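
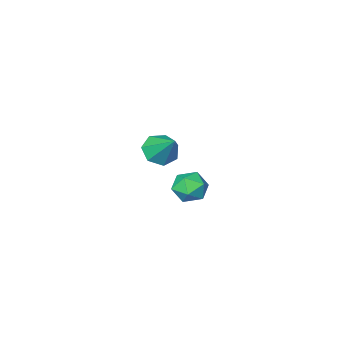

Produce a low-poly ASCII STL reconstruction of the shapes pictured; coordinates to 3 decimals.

solid 
facet normal -0.031 -0.723 -0.691
outer loop
vertex -0.532 -4.418 -0.175
vertex -1.503 -4.071 -0.495
vertex -0.529 -3.77 -0.853
endloop
endfacet
facet normal 0.924 0.275 0.267
outer loop
vertex -0.532 -4.418 -0.175
vertex -0.529 -3.77 -0.853
vertex -1.437 -2.509 0.995
endloop
endfacet
facet normal -0.030 -0.723 -0.690
outer loop
vertex -0.529 -3.77 -0.853
vertex -1.503 -4.071 -0.495
vertex -1.26 -3.349 -1.262
endloop
endfacet
facet normal 0.583 0.776 -0.243
outer loop
vertex -0.529 -3.77 -0.853
vertex -1.26 -3.349 -1.262
vertex -1.437 -2.509 0.995
endloop
endfacet
facet normal -0.030 -0.723 -0.690
outer loop
vertex -1.26 -3.349 -1.262
vertex -1.503 -4.071 -0.495
vertex -2.174 -3.472 -1.093
endloop
endfacet
facet normal -0.189 0.915 -0.355
outer loop
vertex -1.26 -3.349 -1.262
vertex -2.174 -3.472 -1.093
vertex -1.437 -2.509 0.995
endloop
endfacet
facet normal -0.030 -0.723 -0.690
outer loop
vertex -2.174 -3.472 -1.093
vertex -1.503 -4.071 -0.495
vertex -2.583 -4.045 -0.475
endloop
endfacet
facet normal -0.807 0.590 0.013
outer loop
vertex -2.174 -3.472 -1.093
vertex -2.583 -4.045 -0.475
vertex -1.437 -2.509 0.995
endloop
endfacet
facet normal -0.030 -0.723 -0.690
outer loop
vertex -2.583 -4.045 -0.475
vertex -1.503 -4.071 -0.495
vertex -2.178 -4.638 0.128
endloop
endfacet
facet normal -0.809 0.043 0.586
outer loop
vertex -2.583 -4.045 -0.475
vertex -2.178 -4.638 0.128
vertex -1.437 -2.509 0.995
endloop
endfacet
facet normal -0.031 -0.722 -0.691
outer loop
vertex -2.178 -4.638 0.128
vertex -1.503 -4.071 -0.495
vertex -1.266 -4.804 0.261
endloop
endfacet
facet normal -0.192 -0.312 0.930
outer loop
vertex -2.178 -4.638 0.128
vertex -1.266 -4.804 0.261
vertex -1.437 -2.509 0.995
endloop
endfacet
facet normal -0.030 -0.722 -0.691
outer loop
vertex -1.266 -4.804 0.261
vertex -1.503 -4.071 -0.495
vertex -0.532 -4.418 -0.175
endloop
endfacet
facet normal 0.578 -0.209 0.789
outer loop
vertex -1.266 -4.804 0.261
vertex -0.532 -4.418 -0.175
vertex -1.437 -2.509 0.995
endloop
endfacet
facet normal -0.775 0.334 0.537
outer loop
vertex 0.134 3.097 1.221
vertex 0.544 2.694 2.064
vertex 0.77 3.651 1.795
endloop
endfacet
facet normal -0.647 0.763 -0.020
outer loop
vertex 0.134 3.097 1.221
vertex 0.77 3.651 1.795
vertex 0.84 3.684 0.778
endloop
endfacet
facet normal -0.695 0.372 -0.615
outer loop
vertex 0.134 3.097 1.221
vertex 0.84 3.684 0.778
vertex 0.657 2.748 0.419
endloop
endfacet
facet normal -0.854 -0.299 -0.427
outer loop
vertex 0.134 3.097 1.221
vertex 0.657 2.748 0.419
vertex 0.474 2.135 1.214
endloop
endfacet
facet normal -0.903 -0.321 0.286
outer loop
vertex 0.134 3.097 1.221
vertex 0.474 2.135 1.214
vertex 0.544 2.694 2.064
endloop
endfacet
facet normal 0.023 0.999 0.034
outer loop
vertex 0.84 3.684 0.778
vertex 0.77 3.651 1.795
vertex 1.686 3.645 1.346
endloop
endfacet
facet normal -0.183 0.306 0.934
outer loop
vertex 0.77 3.651 1.795
vertex 0.544 2.694 2.064
vertex 1.503 3.032 2.141
endloop
endfacet
facet normal -0.389 -0.754 0.528
outer loop
vertex 0.544 2.694 2.064
vertex 0.474 2.135 1.214
vertex 1.32 2.096 1.782
endloop
endfacet
facet normal -0.311 -0.717 -0.624
outer loop
vertex 0.474 2.135 1.214
vertex 0.657 2.748 0.419
vertex 1.39 2.129 0.765
endloop
endfacet
facet normal -0.055 0.367 -0.929
outer loop
vertex 0.657 2.748 0.419
vertex 0.84 3.684 0.778
vertex 1.616 3.086 0.496
endloop
endfacet
facet normal 0.854 0.299 0.427
outer loop
vertex 2.026 2.683 1.339
vertex 1.686 3.645 1.346
vertex 1.503 3.032 2.141
endloop
endfacet
facet normal 0.695 -0.372 0.615
outer loop
vertex 2.026 2.683 1.339
vertex 1.503 3.032 2.141
vertex 1.32 2.096 1.782
endloop
endfacet
facet normal 0.647 -0.763 0.020
outer loop
vertex 2.026 2.683 1.339
vertex 1.32 2.096 1.782
vertex 1.39 2.129 0.765
endloop
endfacet
facet normal 0.775 -0.334 -0.537
outer loop
vertex 2.026 2.683 1.339
vertex 1.39 2.129 0.765
vertex 1.616 3.086 0.496
endloop
endfacet
facet normal 0.903 0.321 -0.286
outer loop
vertex 2.026 2.683 1.339
vertex 1.616 3.086 0.496
vertex 1.686 3.645 1.346
endloop
endfacet
facet normal 0.311 0.717 0.624
outer loop
vertex 1.503 3.032 2.141
vertex 1.686 3.645 1.346
vertex 0.77 3.651 1.795
endloop
endfacet
facet normal 0.055 -0.367 0.929
outer loop
vertex 1.32 2.096 1.782
vertex 1.503 3.032 2.141
vertex 0.544 2.694 2.064
endloop
endfacet
facet normal -0.023 -0.999 -0.034
outer loop
vertex 1.39 2.129 0.765
vertex 1.32 2.096 1.782
vertex 0.474 2.135 1.214
endloop
endfacet
facet normal 0.183 -0.306 -0.934
outer loop
vertex 1.616 3.086 0.496
vertex 1.39 2.129 0.765
vertex 0.657 2.748 0.419
endloop
endfacet
facet normal 0.389 0.754 -0.528
outer loop
vertex 1.686 3.645 1.346
vertex 1.616 3.086 0.496
vertex 0.84 3.684 0.778
endloop
endfacet

endsolid


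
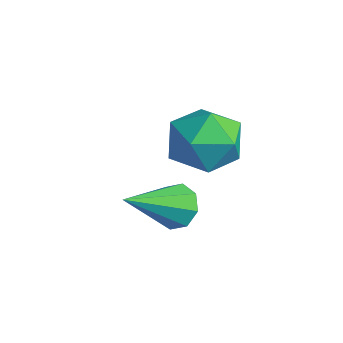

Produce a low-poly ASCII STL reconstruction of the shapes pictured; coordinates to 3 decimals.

solid 
facet normal 0.029 0.957 -0.288
outer loop
vertex -1.03 3.648 -2.061
vertex -2.211 3.717 -1.95
vertex -1.511 3.974 -1.025
endloop
endfacet
facet normal 0.631 0.774 0.050
outer loop
vertex -1.03 3.648 -2.061
vertex -1.511 3.974 -1.025
vertex -0.59 3.224 -1.042
endloop
endfacet
facet normal 0.925 0.228 -0.304
outer loop
vertex -1.03 3.648 -2.061
vertex -0.59 3.224 -1.042
vertex -0.72 2.504 -1.977
endloop
endfacet
facet normal 0.505 0.074 -0.860
outer loop
vertex -1.03 3.648 -2.061
vertex -0.72 2.504 -1.977
vertex -1.721 2.808 -2.539
endloop
endfacet
facet normal -0.049 0.524 -0.850
outer loop
vertex -1.03 3.648 -2.061
vertex -1.721 2.808 -2.539
vertex -2.211 3.717 -1.95
endloop
endfacet
facet normal 0.457 0.546 0.702
outer loop
vertex -0.59 3.224 -1.042
vertex -1.511 3.974 -1.025
vertex -1.499 3.032 -0.301
endloop
endfacet
facet normal -0.517 0.841 0.157
outer loop
vertex -1.511 3.974 -1.025
vertex -2.211 3.717 -1.95
vertex -2.5 3.336 -0.863
endloop
endfacet
facet normal -0.643 0.141 -0.753
outer loop
vertex -2.211 3.717 -1.95
vertex -1.721 2.808 -2.539
vertex -2.63 2.616 -1.798
endloop
endfacet
facet normal 0.253 -0.588 -0.769
outer loop
vertex -1.721 2.808 -2.539
vertex -0.72 2.504 -1.977
vertex -1.709 1.866 -1.815
endloop
endfacet
facet normal 0.933 -0.337 0.130
outer loop
vertex -0.72 2.504 -1.977
vertex -0.59 3.224 -1.042
vertex -1.009 2.123 -0.89
endloop
endfacet
facet normal -0.505 -0.074 0.860
outer loop
vertex -2.19 2.192 -0.779
vertex -1.499 3.032 -0.301
vertex -2.5 3.336 -0.863
endloop
endfacet
facet normal -0.925 -0.228 0.304
outer loop
vertex -2.19 2.192 -0.779
vertex -2.5 3.336 -0.863
vertex -2.63 2.616 -1.798
endloop
endfacet
facet normal -0.631 -0.774 -0.050
outer loop
vertex -2.19 2.192 -0.779
vertex -2.63 2.616 -1.798
vertex -1.709 1.866 -1.815
endloop
endfacet
facet normal -0.029 -0.957 0.288
outer loop
vertex -2.19 2.192 -0.779
vertex -1.709 1.866 -1.815
vertex -1.009 2.123 -0.89
endloop
endfacet
facet normal 0.049 -0.524 0.850
outer loop
vertex -2.19 2.192 -0.779
vertex -1.009 2.123 -0.89
vertex -1.499 3.032 -0.301
endloop
endfacet
facet normal -0.253 0.588 0.769
outer loop
vertex -2.5 3.336 -0.863
vertex -1.499 3.032 -0.301
vertex -1.511 3.974 -1.025
endloop
endfacet
facet normal -0.933 0.337 -0.130
outer loop
vertex -2.63 2.616 -1.798
vertex -2.5 3.336 -0.863
vertex -2.211 3.717 -1.95
endloop
endfacet
facet normal -0.457 -0.546 -0.702
outer loop
vertex -1.709 1.866 -1.815
vertex -2.63 2.616 -1.798
vertex -1.721 2.808 -2.539
endloop
endfacet
facet normal 0.517 -0.841 -0.157
outer loop
vertex -1.009 2.123 -0.89
vertex -1.709 1.866 -1.815
vertex -0.72 2.504 -1.977
endloop
endfacet
facet normal 0.643 -0.141 0.753
outer loop
vertex -1.499 3.032 -0.301
vertex -1.009 2.123 -0.89
vertex -0.59 3.224 -1.042
endloop
endfacet
facet normal -0.153 0.814 -0.561
outer loop
vertex 0.313 1.252 -2.932
vertex -0.363 1.325 -2.642
vertex 0.311 1.573 -2.466
endloop
endfacet
facet normal 0.988 -0.125 0.091
outer loop
vertex 0.313 1.252 -2.932
vertex 0.311 1.573 -2.466
vertex -0.037 -0.425 -1.438
endloop
endfacet
facet normal -0.153 0.814 -0.561
outer loop
vertex 0.311 1.573 -2.466
vertex -0.363 1.325 -2.642
vertex -0.086 1.749 -2.102
endloop
endfacet
facet normal 0.710 0.220 0.668
outer loop
vertex 0.311 1.573 -2.466
vertex -0.086 1.749 -2.102
vertex -0.037 -0.425 -1.438
endloop
endfacet
facet normal -0.152 0.814 -0.561
outer loop
vertex -0.086 1.749 -2.102
vertex -0.363 1.325 -2.642
vertex -0.646 1.677 -2.055
endloop
endfacet
facet normal 0.043 0.293 0.955
outer loop
vertex -0.086 1.749 -2.102
vertex -0.646 1.677 -2.055
vertex -0.037 -0.425 -1.438
endloop
endfacet
facet normal -0.151 0.814 -0.561
outer loop
vertex -0.646 1.677 -2.055
vertex -0.363 1.325 -2.642
vertex -1.04 1.399 -2.352
endloop
endfacet
facet normal -0.623 0.049 0.781
outer loop
vertex -0.646 1.677 -2.055
vertex -1.04 1.399 -2.352
vertex -0.037 -0.425 -1.438
endloop
endfacet
facet normal -0.151 0.814 -0.560
outer loop
vertex -1.04 1.399 -2.352
vertex -0.363 1.325 -2.642
vertex -1.038 1.078 -2.819
endloop
endfacet
facet normal -0.896 -0.368 0.249
outer loop
vertex -1.04 1.399 -2.352
vertex -1.038 1.078 -2.819
vertex -0.037 -0.425 -1.438
endloop
endfacet
facet normal -0.151 0.814 -0.560
outer loop
vertex -1.038 1.078 -2.819
vertex -0.363 1.325 -2.642
vertex -0.641 0.902 -3.182
endloop
endfacet
facet normal -0.618 -0.714 -0.329
outer loop
vertex -1.038 1.078 -2.819
vertex -0.641 0.902 -3.182
vertex -0.037 -0.425 -1.438
endloop
endfacet
facet normal -0.152 0.815 -0.560
outer loop
vertex -0.641 0.902 -3.182
vertex -0.363 1.325 -2.642
vertex -0.081 0.974 -3.229
endloop
endfacet
facet normal 0.049 -0.787 -0.616
outer loop
vertex -0.641 0.902 -3.182
vertex -0.081 0.974 -3.229
vertex -0.037 -0.425 -1.438
endloop
endfacet
facet normal -0.152 0.814 -0.560
outer loop
vertex -0.081 0.974 -3.229
vertex -0.363 1.325 -2.642
vertex 0.313 1.252 -2.932
endloop
endfacet
facet normal 0.715 -0.542 -0.441
outer loop
vertex -0.081 0.974 -3.229
vertex 0.313 1.252 -2.932
vertex -0.037 -0.425 -1.438
endloop
endfacet

endsolid


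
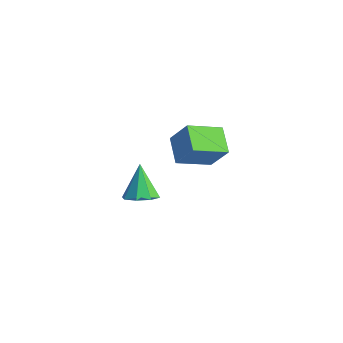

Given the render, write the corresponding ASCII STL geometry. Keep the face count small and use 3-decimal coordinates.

solid 
facet normal 0.444 -0.346 -0.826
outer loop
vertex -2.361 -2.247 -3.372
vertex -2.85 -1.514 -3.942
vertex -1.936 -1.568 -3.428
endloop
endfacet
facet normal 0.477 -0.229 0.849
outer loop
vertex -2.361 -2.247 -3.372
vertex -1.936 -1.568 -3.428
vertex -3.81 -0.766 -2.158
endloop
endfacet
facet normal 0.444 -0.346 -0.826
outer loop
vertex -1.936 -1.568 -3.428
vertex -2.85 -1.514 -3.942
vertex -2.046 -0.856 -3.785
endloop
endfacet
facet normal 0.625 0.425 0.655
outer loop
vertex -1.936 -1.568 -3.428
vertex -2.046 -0.856 -3.785
vertex -3.81 -0.766 -2.158
endloop
endfacet
facet normal 0.445 -0.346 -0.826
outer loop
vertex -2.046 -0.856 -3.785
vertex -2.85 -1.514 -3.942
vertex -2.628 -0.53 -4.235
endloop
endfacet
facet normal 0.300 0.914 0.274
outer loop
vertex -2.046 -0.856 -3.785
vertex -2.628 -0.53 -4.235
vertex -3.81 -0.766 -2.158
endloop
endfacet
facet normal 0.445 -0.346 -0.826
outer loop
vertex -2.628 -0.53 -4.235
vertex -2.85 -1.514 -3.942
vertex -3.339 -0.78 -4.513
endloop
endfacet
facet normal -0.307 0.949 -0.067
outer loop
vertex -2.628 -0.53 -4.235
vertex -3.339 -0.78 -4.513
vertex -3.81 -0.766 -2.158
endloop
endfacet
facet normal 0.445 -0.346 -0.826
outer loop
vertex -3.339 -0.78 -4.513
vertex -2.85 -1.514 -3.942
vertex -3.764 -1.46 -4.457
endloop
endfacet
facet normal -0.842 0.512 -0.171
outer loop
vertex -3.339 -0.78 -4.513
vertex -3.764 -1.46 -4.457
vertex -3.81 -0.766 -2.158
endloop
endfacet
facet normal 0.445 -0.347 -0.826
outer loop
vertex -3.764 -1.46 -4.457
vertex -2.85 -1.514 -3.942
vertex -3.654 -2.171 -4.099
endloop
endfacet
facet normal -0.990 -0.142 0.023
outer loop
vertex -3.764 -1.46 -4.457
vertex -3.654 -2.171 -4.099
vertex -3.81 -0.766 -2.158
endloop
endfacet
facet normal 0.444 -0.346 -0.827
outer loop
vertex -3.654 -2.171 -4.099
vertex -2.85 -1.514 -3.942
vertex -3.072 -2.497 -3.65
endloop
endfacet
facet normal -0.664 -0.630 0.403
outer loop
vertex -3.654 -2.171 -4.099
vertex -3.072 -2.497 -3.65
vertex -3.81 -0.766 -2.158
endloop
endfacet
facet normal 0.445 -0.346 -0.826
outer loop
vertex -3.072 -2.497 -3.65
vertex -2.85 -1.514 -3.942
vertex -2.361 -2.247 -3.372
endloop
endfacet
facet normal -0.057 -0.666 0.744
outer loop
vertex -3.072 -2.497 -3.65
vertex -2.361 -2.247 -3.372
vertex -3.81 -0.766 -2.158
endloop
endfacet
facet normal -0.518 -0.193 -0.833
outer loop
vertex -0.589 -1.396 2.767
vertex 0.067 0.45 1.931
vertex 0.736 -2.16 2.12
endloop
endfacet
facet normal -0.308 -0.867 0.392
outer loop
vertex 1.673 -1.81 3.629
vertex -0.589 -1.396 2.767
vertex 0.736 -2.16 2.12
endloop
endfacet
facet normal -0.518 -0.193 -0.833
outer loop
vertex 0.736 -2.16 2.12
vertex 0.067 0.45 1.931
vertex 1.391 -0.313 1.285
endloop
endfacet
facet normal 0.798 -0.459 -0.389
outer loop
vertex 1.391 -0.313 1.285
vertex 1.673 -1.81 3.629
vertex 0.736 -2.16 2.12
endloop
endfacet
facet normal -0.798 0.460 0.389
outer loop
vertex -0.589 -1.396 2.767
vertex 1.004 0.8 3.44
vertex 0.067 0.45 1.931
endloop
endfacet
facet normal -0.308 -0.867 0.392
outer loop
vertex 0.349 -1.047 4.275
vertex -0.589 -1.396 2.767
vertex 1.673 -1.81 3.629
endloop
endfacet
facet normal -0.798 0.459 0.390
outer loop
vertex 0.349 -1.047 4.275
vertex 1.004 0.8 3.44
vertex -0.589 -1.396 2.767
endloop
endfacet
facet normal 0.308 0.867 -0.392
outer loop
vertex 0.067 0.45 1.931
vertex 1.004 0.8 3.44
vertex 1.391 -0.313 1.285
endloop
endfacet
facet normal 0.798 -0.460 -0.390
outer loop
vertex 2.329 0.036 2.793
vertex 1.673 -1.81 3.629
vertex 1.391 -0.313 1.285
endloop
endfacet
facet normal 0.308 0.867 -0.392
outer loop
vertex 1.391 -0.313 1.285
vertex 1.004 0.8 3.44
vertex 2.329 0.036 2.793
endloop
endfacet
facet normal 0.518 0.193 0.833
outer loop
vertex 2.329 0.036 2.793
vertex 0.349 -1.047 4.275
vertex 1.673 -1.81 3.629
endloop
endfacet
facet normal 0.518 0.193 0.833
outer loop
vertex 1.004 0.8 3.44
vertex 0.349 -1.047 4.275
vertex 2.329 0.036 2.793
endloop
endfacet

endsolid


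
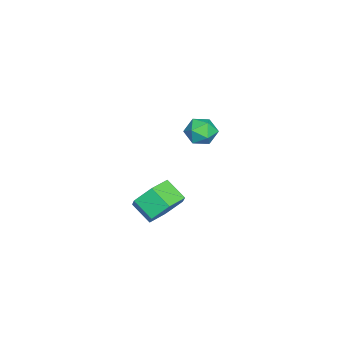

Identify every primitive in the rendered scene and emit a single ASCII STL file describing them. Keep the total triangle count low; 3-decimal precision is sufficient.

solid 
facet normal -0.722 0.691 0.024
outer loop
vertex -2.891 0.801 3.608
vertex -2.911 0.755 4.332
vertex -2.467 1.23 4.011
endloop
endfacet
facet normal -0.293 0.792 -0.535
outer loop
vertex -2.891 0.801 3.608
vertex -2.467 1.23 4.011
vertex -2.204 0.921 3.41
endloop
endfacet
facet normal -0.303 0.199 -0.932
outer loop
vertex -2.891 0.801 3.608
vertex -2.204 0.921 3.41
vertex -2.485 0.254 3.359
endloop
endfacet
facet normal -0.740 -0.269 -0.616
outer loop
vertex -2.891 0.801 3.608
vertex -2.485 0.254 3.359
vertex -2.922 0.151 3.929
endloop
endfacet
facet normal -0.999 0.035 -0.025
outer loop
vertex -2.891 0.801 3.608
vertex -2.922 0.151 3.929
vertex -2.911 0.755 4.332
endloop
endfacet
facet normal 0.370 0.882 -0.291
outer loop
vertex -2.204 0.921 3.41
vertex -2.467 1.23 4.011
vertex -1.798 0.949 4.011
endloop
endfacet
facet normal -0.324 0.718 0.616
outer loop
vertex -2.467 1.23 4.011
vertex -2.911 0.755 4.332
vertex -2.235 0.846 4.581
endloop
endfacet
facet normal -0.771 -0.344 0.537
outer loop
vertex -2.911 0.755 4.332
vertex -2.922 0.151 3.929
vertex -2.516 0.179 4.53
endloop
endfacet
facet normal -0.351 -0.836 -0.421
outer loop
vertex -2.922 0.151 3.929
vertex -2.485 0.254 3.359
vertex -2.253 -0.13 3.929
endloop
endfacet
facet normal 0.354 -0.078 -0.932
outer loop
vertex -2.485 0.254 3.359
vertex -2.204 0.921 3.41
vertex -1.809 0.345 3.608
endloop
endfacet
facet normal 0.740 0.269 0.616
outer loop
vertex -1.829 0.299 4.332
vertex -1.798 0.949 4.011
vertex -2.235 0.846 4.581
endloop
endfacet
facet normal 0.303 -0.199 0.932
outer loop
vertex -1.829 0.299 4.332
vertex -2.235 0.846 4.581
vertex -2.516 0.179 4.53
endloop
endfacet
facet normal 0.293 -0.792 0.535
outer loop
vertex -1.829 0.299 4.332
vertex -2.516 0.179 4.53
vertex -2.253 -0.13 3.929
endloop
endfacet
facet normal 0.722 -0.691 -0.024
outer loop
vertex -1.829 0.299 4.332
vertex -2.253 -0.13 3.929
vertex -1.809 0.345 3.608
endloop
endfacet
facet normal 0.999 -0.035 0.025
outer loop
vertex -1.829 0.299 4.332
vertex -1.809 0.345 3.608
vertex -1.798 0.949 4.011
endloop
endfacet
facet normal 0.351 0.836 0.421
outer loop
vertex -2.235 0.846 4.581
vertex -1.798 0.949 4.011
vertex -2.467 1.23 4.011
endloop
endfacet
facet normal -0.354 0.078 0.932
outer loop
vertex -2.516 0.179 4.53
vertex -2.235 0.846 4.581
vertex -2.911 0.755 4.332
endloop
endfacet
facet normal -0.370 -0.882 0.291
outer loop
vertex -2.253 -0.13 3.929
vertex -2.516 0.179 4.53
vertex -2.922 0.151 3.929
endloop
endfacet
facet normal 0.324 -0.718 -0.616
outer loop
vertex -1.809 0.345 3.608
vertex -2.253 -0.13 3.929
vertex -2.485 0.254 3.359
endloop
endfacet
facet normal 0.771 0.344 -0.537
outer loop
vertex -1.798 0.949 4.011
vertex -1.809 0.345 3.608
vertex -2.204 0.921 3.41
endloop
endfacet
facet normal 0.373 0.734 -0.567
outer loop
vertex -2.266 -0.693 -0.624
vertex -2.888 -0.941 -1.354
vertex -3.163 -0.276 -0.674
endloop
endfacet
facet normal 0.202 0.533 0.822
outer loop
vertex -2.266 -0.693 -0.624
vertex -3.163 -0.276 -0.674
vertex -2.69 -1.53 0.023
endloop
endfacet
facet normal 0.201 0.533 0.822
outer loop
vertex -2.69 -1.53 0.023
vertex -3.163 -0.276 -0.674
vertex -3.587 -1.114 -0.027
endloop
endfacet
facet normal -0.372 -0.734 0.568
outer loop
vertex -2.69 -1.53 0.023
vertex -3.587 -1.114 -0.027
vertex -3.312 -1.779 -0.706
endloop
endfacet
facet normal 0.372 0.734 -0.568
outer loop
vertex -3.163 -0.276 -0.674
vertex -2.888 -0.941 -1.354
vertex -3.785 -0.525 -1.403
endloop
endfacet
facet normal -0.684 0.630 0.368
outer loop
vertex -3.163 -0.276 -0.674
vertex -3.785 -0.525 -1.403
vertex -3.587 -1.114 -0.027
endloop
endfacet
facet normal -0.683 0.631 0.368
outer loop
vertex -3.587 -1.114 -0.027
vertex -3.785 -0.525 -1.403
vertex -4.209 -1.362 -0.756
endloop
endfacet
facet normal -0.373 -0.734 0.568
outer loop
vertex -3.587 -1.114 -0.027
vertex -4.209 -1.362 -0.756
vertex -3.312 -1.779 -0.706
endloop
endfacet
facet normal 0.372 0.734 -0.568
outer loop
vertex -3.785 -0.525 -1.403
vertex -2.888 -0.941 -1.354
vertex -3.51 -1.19 -2.083
endloop
endfacet
facet normal -0.886 0.098 -0.454
outer loop
vertex -3.785 -0.525 -1.403
vertex -3.51 -1.19 -2.083
vertex -4.209 -1.362 -0.756
endloop
endfacet
facet normal -0.886 0.098 -0.454
outer loop
vertex -4.209 -1.362 -0.756
vertex -3.51 -1.19 -2.083
vertex -3.934 -2.027 -1.436
endloop
endfacet
facet normal -0.373 -0.734 0.567
outer loop
vertex -4.209 -1.362 -0.756
vertex -3.934 -2.027 -1.436
vertex -3.312 -1.779 -0.706
endloop
endfacet
facet normal 0.372 0.734 -0.568
outer loop
vertex -3.51 -1.19 -2.083
vertex -2.888 -0.941 -1.354
vertex -2.613 -1.606 -2.033
endloop
endfacet
facet normal -0.201 -0.533 -0.822
outer loop
vertex -3.51 -1.19 -2.083
vertex -2.613 -1.606 -2.033
vertex -3.934 -2.027 -1.436
endloop
endfacet
facet normal -0.202 -0.533 -0.822
outer loop
vertex -3.934 -2.027 -1.436
vertex -2.613 -1.606 -2.033
vertex -3.037 -2.444 -1.386
endloop
endfacet
facet normal -0.373 -0.734 0.567
outer loop
vertex -3.934 -2.027 -1.436
vertex -3.037 -2.444 -1.386
vertex -3.312 -1.779 -0.706
endloop
endfacet
facet normal 0.373 0.734 -0.568
outer loop
vertex -2.613 -1.606 -2.033
vertex -2.888 -0.941 -1.354
vertex -1.991 -1.358 -1.304
endloop
endfacet
facet normal 0.683 -0.630 -0.369
outer loop
vertex -2.613 -1.606 -2.033
vertex -1.991 -1.358 -1.304
vertex -3.037 -2.444 -1.386
endloop
endfacet
facet normal 0.683 -0.631 -0.368
outer loop
vertex -3.037 -2.444 -1.386
vertex -1.991 -1.358 -1.304
vertex -2.415 -2.195 -0.657
endloop
endfacet
facet normal -0.372 -0.734 0.568
outer loop
vertex -3.037 -2.444 -1.386
vertex -2.415 -2.195 -0.657
vertex -3.312 -1.779 -0.706
endloop
endfacet
facet normal 0.373 0.734 -0.567
outer loop
vertex -1.991 -1.358 -1.304
vertex -2.888 -0.941 -1.354
vertex -2.266 -0.693 -0.624
endloop
endfacet
facet normal 0.886 -0.098 0.454
outer loop
vertex -1.991 -1.358 -1.304
vertex -2.266 -0.693 -0.624
vertex -2.415 -2.195 -0.657
endloop
endfacet
facet normal 0.886 -0.098 0.454
outer loop
vertex -2.415 -2.195 -0.657
vertex -2.266 -0.693 -0.624
vertex -2.69 -1.53 0.023
endloop
endfacet
facet normal -0.372 -0.734 0.568
outer loop
vertex -2.415 -2.195 -0.657
vertex -2.69 -1.53 0.023
vertex -3.312 -1.779 -0.706
endloop
endfacet

endsolid


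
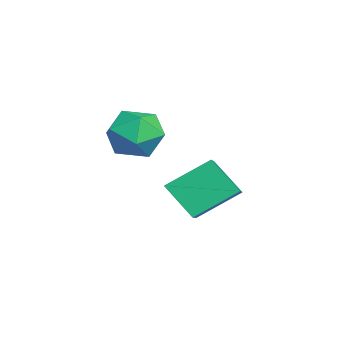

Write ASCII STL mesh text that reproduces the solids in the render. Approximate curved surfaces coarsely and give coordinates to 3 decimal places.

solid 
facet normal -0.892 0.114 -0.437
outer loop
vertex -1.427 0.361 -4.147
vertex -1.754 2.011 -3.047
vertex -0.703 1.323 -5.375
endloop
endfacet
facet normal 0.163 -0.821 -0.547
outer loop
vertex 0.814 1.129 -4.633
vertex -1.427 0.361 -4.147
vertex -0.703 1.323 -5.375
endloop
endfacet
facet normal -0.892 0.114 -0.437
outer loop
vertex -0.703 1.323 -5.375
vertex -1.754 2.011 -3.047
vertex -1.03 2.973 -4.275
endloop
endfacet
facet normal 0.421 0.559 -0.714
outer loop
vertex -1.03 2.973 -4.275
vertex 0.814 1.129 -4.633
vertex -0.703 1.323 -5.375
endloop
endfacet
facet normal -0.421 -0.559 0.714
outer loop
vertex -1.427 0.361 -4.147
vertex -0.237 1.817 -2.305
vertex -1.754 2.011 -3.047
endloop
endfacet
facet normal 0.163 -0.821 -0.547
outer loop
vertex 0.09 0.167 -3.405
vertex -1.427 0.361 -4.147
vertex 0.814 1.129 -4.633
endloop
endfacet
facet normal -0.421 -0.559 0.714
outer loop
vertex 0.09 0.167 -3.405
vertex -0.237 1.817 -2.305
vertex -1.427 0.361 -4.147
endloop
endfacet
facet normal -0.163 0.821 0.547
outer loop
vertex -1.754 2.011 -3.047
vertex -0.237 1.817 -2.305
vertex -1.03 2.973 -4.275
endloop
endfacet
facet normal 0.421 0.559 -0.714
outer loop
vertex 0.487 2.779 -3.533
vertex 0.814 1.129 -4.633
vertex -1.03 2.973 -4.275
endloop
endfacet
facet normal -0.163 0.821 0.547
outer loop
vertex -1.03 2.973 -4.275
vertex -0.237 1.817 -2.305
vertex 0.487 2.779 -3.533
endloop
endfacet
facet normal 0.892 -0.114 0.437
outer loop
vertex 0.487 2.779 -3.533
vertex 0.09 0.167 -3.405
vertex 0.814 1.129 -4.633
endloop
endfacet
facet normal 0.892 -0.114 0.437
outer loop
vertex -0.237 1.817 -2.305
vertex 0.09 0.167 -3.405
vertex 0.487 2.779 -3.533
endloop
endfacet
facet normal -0.799 0.591 0.110
outer loop
vertex 0.382 0.055 -0.994
vertex -0.21 -0.833 -0.523
vertex 0.412 -0.119 0.159
endloop
endfacet
facet normal -0.196 0.969 0.151
outer loop
vertex 0.382 0.055 -0.994
vertex 0.412 -0.119 0.159
vertex 1.388 0.168 -0.413
endloop
endfacet
facet normal 0.165 0.874 -0.456
outer loop
vertex 0.382 0.055 -0.994
vertex 1.388 0.168 -0.413
vertex 1.369 -0.369 -1.449
endloop
endfacet
facet normal -0.214 0.438 -0.873
outer loop
vertex 0.382 0.055 -0.994
vertex 1.369 -0.369 -1.449
vertex 0.382 -0.988 -1.517
endloop
endfacet
facet normal -0.810 0.263 -0.524
outer loop
vertex 0.382 0.055 -0.994
vertex 0.382 -0.988 -1.517
vertex -0.21 -0.833 -0.523
endloop
endfacet
facet normal 0.196 0.701 0.686
outer loop
vertex 1.388 0.168 -0.413
vertex 0.412 -0.119 0.159
vertex 1.418 -0.652 0.417
endloop
endfacet
facet normal -0.781 0.089 0.619
outer loop
vertex 0.412 -0.119 0.159
vertex -0.21 -0.833 -0.523
vertex 0.431 -1.271 0.349
endloop
endfacet
facet normal -0.799 -0.442 -0.407
outer loop
vertex -0.21 -0.833 -0.523
vertex 0.382 -0.988 -1.517
vertex 0.412 -1.808 -0.687
endloop
endfacet
facet normal 0.166 -0.158 -0.973
outer loop
vertex 0.382 -0.988 -1.517
vertex 1.369 -0.369 -1.449
vertex 1.388 -1.521 -1.259
endloop
endfacet
facet normal 0.781 0.548 -0.299
outer loop
vertex 1.369 -0.369 -1.449
vertex 1.388 0.168 -0.413
vertex 2.01 -0.807 -0.577
endloop
endfacet
facet normal 0.214 -0.438 0.873
outer loop
vertex 1.418 -1.695 -0.106
vertex 1.418 -0.652 0.417
vertex 0.431 -1.271 0.349
endloop
endfacet
facet normal -0.165 -0.874 0.456
outer loop
vertex 1.418 -1.695 -0.106
vertex 0.431 -1.271 0.349
vertex 0.412 -1.808 -0.687
endloop
endfacet
facet normal 0.196 -0.969 -0.151
outer loop
vertex 1.418 -1.695 -0.106
vertex 0.412 -1.808 -0.687
vertex 1.388 -1.521 -1.259
endloop
endfacet
facet normal 0.799 -0.591 -0.110
outer loop
vertex 1.418 -1.695 -0.106
vertex 1.388 -1.521 -1.259
vertex 2.01 -0.807 -0.577
endloop
endfacet
facet normal 0.810 -0.263 0.524
outer loop
vertex 1.418 -1.695 -0.106
vertex 2.01 -0.807 -0.577
vertex 1.418 -0.652 0.417
endloop
endfacet
facet normal -0.166 0.158 0.973
outer loop
vertex 0.431 -1.271 0.349
vertex 1.418 -0.652 0.417
vertex 0.412 -0.119 0.159
endloop
endfacet
facet normal -0.781 -0.548 0.299
outer loop
vertex 0.412 -1.808 -0.687
vertex 0.431 -1.271 0.349
vertex -0.21 -0.833 -0.523
endloop
endfacet
facet normal -0.196 -0.701 -0.686
outer loop
vertex 1.388 -1.521 -1.259
vertex 0.412 -1.808 -0.687
vertex 0.382 -0.988 -1.517
endloop
endfacet
facet normal 0.781 -0.089 -0.619
outer loop
vertex 2.01 -0.807 -0.577
vertex 1.388 -1.521 -1.259
vertex 1.369 -0.369 -1.449
endloop
endfacet
facet normal 0.799 0.442 0.407
outer loop
vertex 1.418 -0.652 0.417
vertex 2.01 -0.807 -0.577
vertex 1.388 0.168 -0.413
endloop
endfacet

endsolid


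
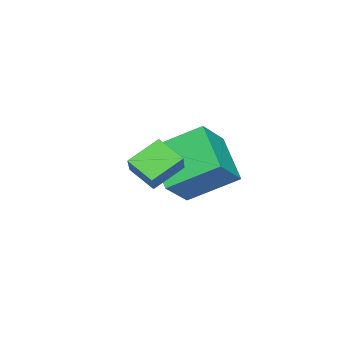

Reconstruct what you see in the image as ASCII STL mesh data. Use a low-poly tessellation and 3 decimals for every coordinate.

solid 
facet normal -0.686 -0.377 -0.622
outer loop
vertex -0.557 -1.768 2.636
vertex -1.537 -1.204 3.374
vertex -0.495 -0.826 1.997
endloop
endfacet
facet normal 0.725 -0.418 -0.546
outer loop
vertex 0.397 -0.336 2.806
vertex -0.557 -1.768 2.636
vertex -0.495 -0.826 1.997
endloop
endfacet
facet normal -0.686 -0.376 -0.623
outer loop
vertex -0.495 -0.826 1.997
vertex -1.537 -1.204 3.374
vertex -1.474 -0.261 2.735
endloop
endfacet
facet normal 0.054 0.826 -0.560
outer loop
vertex -1.474 -0.261 2.735
vertex 0.397 -0.336 2.806
vertex -0.495 -0.826 1.997
endloop
endfacet
facet normal -0.054 -0.827 0.560
outer loop
vertex -0.557 -1.768 2.636
vertex -0.645 -0.714 4.183
vertex -1.537 -1.204 3.374
endloop
endfacet
facet normal 0.726 -0.419 -0.546
outer loop
vertex 0.334 -1.279 3.445
vertex -0.557 -1.768 2.636
vertex 0.397 -0.336 2.806
endloop
endfacet
facet normal -0.055 -0.827 0.560
outer loop
vertex 0.334 -1.279 3.445
vertex -0.645 -0.714 4.183
vertex -0.557 -1.768 2.636
endloop
endfacet
facet normal -0.725 0.419 0.546
outer loop
vertex -1.537 -1.204 3.374
vertex -0.645 -0.714 4.183
vertex -1.474 -0.261 2.735
endloop
endfacet
facet normal 0.054 0.827 -0.560
outer loop
vertex -0.583 0.228 3.544
vertex 0.397 -0.336 2.806
vertex -1.474 -0.261 2.735
endloop
endfacet
facet normal -0.726 0.418 0.546
outer loop
vertex -1.474 -0.261 2.735
vertex -0.645 -0.714 4.183
vertex -0.583 0.228 3.544
endloop
endfacet
facet normal 0.686 0.376 0.623
outer loop
vertex -0.583 0.228 3.544
vertex 0.334 -1.279 3.445
vertex 0.397 -0.336 2.806
endloop
endfacet
facet normal 0.686 0.377 0.622
outer loop
vertex -0.645 -0.714 4.183
vertex 0.334 -1.279 3.445
vertex -0.583 0.228 3.544
endloop
endfacet
facet normal -0.517 -0.622 0.588
outer loop
vertex -3.142 -2.637 2.575
vertex -3.892 -0.981 3.666
vertex -4.374 -2.545 1.589
endloop
endfacet
facet normal 0.354 -0.781 -0.515
outer loop
vertex -3.288 -1.239 0.354
vertex -3.142 -2.637 2.575
vertex -4.374 -2.545 1.589
endloop
endfacet
facet normal -0.517 -0.622 0.588
outer loop
vertex -4.374 -2.545 1.589
vertex -3.892 -0.981 3.666
vertex -5.123 -0.889 2.681
endloop
endfacet
facet normal -0.780 0.059 -0.624
outer loop
vertex -5.123 -0.889 2.681
vertex -3.288 -1.239 0.354
vertex -4.374 -2.545 1.589
endloop
endfacet
facet normal 0.779 -0.058 0.624
outer loop
vertex -3.142 -2.637 2.575
vertex -2.806 0.325 2.431
vertex -3.892 -0.981 3.666
endloop
endfacet
facet normal 0.354 -0.781 -0.515
outer loop
vertex -2.057 -1.331 1.339
vertex -3.142 -2.637 2.575
vertex -3.288 -1.239 0.354
endloop
endfacet
facet normal 0.780 -0.058 0.623
outer loop
vertex -2.057 -1.331 1.339
vertex -2.806 0.325 2.431
vertex -3.142 -2.637 2.575
endloop
endfacet
facet normal -0.354 0.781 0.515
outer loop
vertex -3.892 -0.981 3.666
vertex -2.806 0.325 2.431
vertex -5.123 -0.889 2.681
endloop
endfacet
facet normal -0.780 0.058 -0.624
outer loop
vertex -4.038 0.417 1.445
vertex -3.288 -1.239 0.354
vertex -5.123 -0.889 2.681
endloop
endfacet
facet normal -0.354 0.781 0.515
outer loop
vertex -5.123 -0.889 2.681
vertex -2.806 0.325 2.431
vertex -4.038 0.417 1.445
endloop
endfacet
facet normal 0.517 0.622 -0.588
outer loop
vertex -4.038 0.417 1.445
vertex -2.057 -1.331 1.339
vertex -3.288 -1.239 0.354
endloop
endfacet
facet normal 0.517 0.622 -0.588
outer loop
vertex -2.806 0.325 2.431
vertex -2.057 -1.331 1.339
vertex -4.038 0.417 1.445
endloop
endfacet

endsolid


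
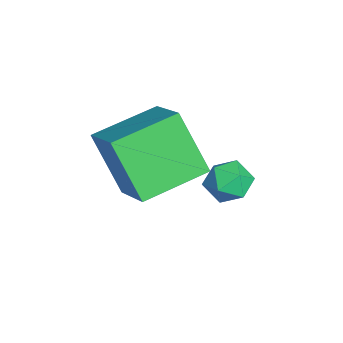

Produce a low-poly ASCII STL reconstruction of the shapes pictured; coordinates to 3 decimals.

solid 
facet normal -0.356 0.837 -0.417
outer loop
vertex 1.812 2.095 -3.434
vertex 1.222 2.044 -3.033
vertex 1.789 2.406 -2.79
endloop
endfacet
facet normal 0.357 0.846 -0.396
outer loop
vertex 1.812 2.095 -3.434
vertex 1.789 2.406 -2.79
vertex 2.379 2.059 -2.999
endloop
endfacet
facet normal 0.596 0.276 -0.754
outer loop
vertex 1.812 2.095 -3.434
vertex 2.379 2.059 -2.999
vertex 2.176 1.483 -3.37
endloop
endfacet
facet normal 0.030 -0.086 -0.996
outer loop
vertex 1.812 2.095 -3.434
vertex 2.176 1.483 -3.37
vertex 1.461 1.473 -3.391
endloop
endfacet
facet normal -0.558 0.260 -0.788
outer loop
vertex 1.812 2.095 -3.434
vertex 1.461 1.473 -3.391
vertex 1.222 2.044 -3.033
endloop
endfacet
facet normal 0.559 0.779 0.284
outer loop
vertex 2.379 2.059 -2.999
vertex 1.789 2.406 -2.79
vertex 2.139 1.987 -2.329
endloop
endfacet
facet normal -0.595 0.764 0.251
outer loop
vertex 1.789 2.406 -2.79
vertex 1.222 2.044 -3.033
vertex 1.424 1.977 -2.35
endloop
endfacet
facet normal -0.922 -0.168 -0.348
outer loop
vertex 1.222 2.044 -3.033
vertex 1.461 1.473 -3.391
vertex 1.221 1.401 -2.721
endloop
endfacet
facet normal 0.030 -0.728 -0.685
outer loop
vertex 1.461 1.473 -3.391
vertex 2.176 1.483 -3.37
vertex 1.811 1.054 -2.93
endloop
endfacet
facet normal 0.945 -0.144 -0.294
outer loop
vertex 2.176 1.483 -3.37
vertex 2.379 2.059 -2.999
vertex 2.378 1.416 -2.687
endloop
endfacet
facet normal -0.030 0.086 0.996
outer loop
vertex 1.788 1.365 -2.286
vertex 2.139 1.987 -2.329
vertex 1.424 1.977 -2.35
endloop
endfacet
facet normal -0.596 -0.276 0.754
outer loop
vertex 1.788 1.365 -2.286
vertex 1.424 1.977 -2.35
vertex 1.221 1.401 -2.721
endloop
endfacet
facet normal -0.357 -0.846 0.396
outer loop
vertex 1.788 1.365 -2.286
vertex 1.221 1.401 -2.721
vertex 1.811 1.054 -2.93
endloop
endfacet
facet normal 0.356 -0.837 0.417
outer loop
vertex 1.788 1.365 -2.286
vertex 1.811 1.054 -2.93
vertex 2.378 1.416 -2.687
endloop
endfacet
facet normal 0.558 -0.260 0.788
outer loop
vertex 1.788 1.365 -2.286
vertex 2.378 1.416 -2.687
vertex 2.139 1.987 -2.329
endloop
endfacet
facet normal -0.030 0.728 0.685
outer loop
vertex 1.424 1.977 -2.35
vertex 2.139 1.987 -2.329
vertex 1.789 2.406 -2.79
endloop
endfacet
facet normal -0.945 0.144 0.294
outer loop
vertex 1.221 1.401 -2.721
vertex 1.424 1.977 -2.35
vertex 1.222 2.044 -3.033
endloop
endfacet
facet normal -0.559 -0.779 -0.284
outer loop
vertex 1.811 1.054 -2.93
vertex 1.221 1.401 -2.721
vertex 1.461 1.473 -3.391
endloop
endfacet
facet normal 0.595 -0.764 -0.251
outer loop
vertex 2.378 1.416 -2.687
vertex 1.811 1.054 -2.93
vertex 2.176 1.483 -3.37
endloop
endfacet
facet normal 0.922 0.168 0.348
outer loop
vertex 2.139 1.987 -2.329
vertex 2.378 1.416 -2.687
vertex 2.379 2.059 -2.999
endloop
endfacet
facet normal -0.817 -0.275 -0.506
outer loop
vertex 1.974 -1.725 -0.636
vertex 1.18 -0.037 -0.272
vertex 2.74 -1.014 -2.259
endloop
endfacet
facet normal 0.418 -0.888 -0.192
outer loop
vertex 4.08 -0.563 -1.428
vertex 1.974 -1.725 -0.636
vertex 2.74 -1.014 -2.259
endloop
endfacet
facet normal -0.817 -0.275 -0.506
outer loop
vertex 2.74 -1.014 -2.259
vertex 1.18 -0.037 -0.272
vertex 1.946 0.673 -1.895
endloop
endfacet
facet normal 0.397 0.368 -0.841
outer loop
vertex 1.946 0.673 -1.895
vertex 4.08 -0.563 -1.428
vertex 2.74 -1.014 -2.259
endloop
endfacet
facet normal -0.397 -0.368 0.841
outer loop
vertex 1.974 -1.725 -0.636
vertex 2.52 0.414 0.559
vertex 1.18 -0.037 -0.272
endloop
endfacet
facet normal 0.418 -0.888 -0.191
outer loop
vertex 3.314 -1.273 0.195
vertex 1.974 -1.725 -0.636
vertex 4.08 -0.563 -1.428
endloop
endfacet
facet normal -0.397 -0.368 0.841
outer loop
vertex 3.314 -1.273 0.195
vertex 2.52 0.414 0.559
vertex 1.974 -1.725 -0.636
endloop
endfacet
facet normal -0.418 0.888 0.191
outer loop
vertex 1.18 -0.037 -0.272
vertex 2.52 0.414 0.559
vertex 1.946 0.673 -1.895
endloop
endfacet
facet normal 0.397 0.368 -0.841
outer loop
vertex 3.286 1.125 -1.064
vertex 4.08 -0.563 -1.428
vertex 1.946 0.673 -1.895
endloop
endfacet
facet normal -0.418 0.888 0.192
outer loop
vertex 1.946 0.673 -1.895
vertex 2.52 0.414 0.559
vertex 3.286 1.125 -1.064
endloop
endfacet
facet normal 0.817 0.275 0.506
outer loop
vertex 3.286 1.125 -1.064
vertex 3.314 -1.273 0.195
vertex 4.08 -0.563 -1.428
endloop
endfacet
facet normal 0.817 0.275 0.506
outer loop
vertex 2.52 0.414 0.559
vertex 3.314 -1.273 0.195
vertex 3.286 1.125 -1.064
endloop
endfacet

endsolid


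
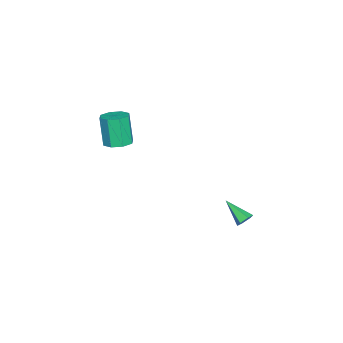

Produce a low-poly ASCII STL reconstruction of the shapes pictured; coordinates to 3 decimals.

solid 
facet normal 0.336 0.766 -0.549
outer loop
vertex -2.495 3.354 -2.538
vertex -2.983 3.469 -2.676
vertex -2.777 3.684 -2.25
endloop
endfacet
facet normal 0.650 -0.101 0.753
outer loop
vertex -2.495 3.354 -2.538
vertex -2.777 3.684 -2.25
vertex -3.517 2.251 -1.804
endloop
endfacet
facet normal 0.334 0.767 -0.548
outer loop
vertex -2.777 3.684 -2.25
vertex -2.983 3.469 -2.676
vertex -3.265 3.798 -2.388
endloop
endfacet
facet normal -0.171 0.372 0.912
outer loop
vertex -2.777 3.684 -2.25
vertex -3.265 3.798 -2.388
vertex -3.517 2.251 -1.804
endloop
endfacet
facet normal 0.335 0.767 -0.547
outer loop
vertex -3.265 3.798 -2.388
vertex -2.983 3.469 -2.676
vertex -3.471 3.584 -2.814
endloop
endfacet
facet normal -0.913 0.265 0.308
outer loop
vertex -3.265 3.798 -2.388
vertex -3.471 3.584 -2.814
vertex -3.517 2.251 -1.804
endloop
endfacet
facet normal 0.336 0.766 -0.548
outer loop
vertex -3.471 3.584 -2.814
vertex -2.983 3.469 -2.676
vertex -3.19 3.255 -3.102
endloop
endfacet
facet normal -0.834 -0.315 -0.454
outer loop
vertex -3.471 3.584 -2.814
vertex -3.19 3.255 -3.102
vertex -3.517 2.251 -1.804
endloop
endfacet
facet normal 0.336 0.766 -0.548
outer loop
vertex -3.19 3.255 -3.102
vertex -2.983 3.469 -2.676
vertex -2.702 3.14 -2.964
endloop
endfacet
facet normal -0.012 -0.789 -0.614
outer loop
vertex -3.19 3.255 -3.102
vertex -2.702 3.14 -2.964
vertex -3.517 2.251 -1.804
endloop
endfacet
facet normal 0.336 0.766 -0.548
outer loop
vertex -2.702 3.14 -2.964
vertex -2.983 3.469 -2.676
vertex -2.495 3.354 -2.538
endloop
endfacet
facet normal 0.730 -0.684 -0.011
outer loop
vertex -2.702 3.14 -2.964
vertex -2.495 3.354 -2.538
vertex -3.517 2.251 -1.804
endloop
endfacet
facet normal 0.219 0.184 -0.958
outer loop
vertex -3.266 -4.329 1.104
vertex -3.787 -3.709 1.104
vertex -2.998 -3.795 1.268
endloop
endfacet
facet normal 0.875 -0.472 0.109
outer loop
vertex -3.266 -4.329 1.104
vertex -2.998 -3.795 1.268
vertex -3.672 -4.671 2.876
endloop
endfacet
facet normal 0.875 -0.471 0.110
outer loop
vertex -3.672 -4.671 2.876
vertex -2.998 -3.795 1.268
vertex -3.405 -4.136 3.04
endloop
endfacet
facet normal -0.219 -0.184 0.958
outer loop
vertex -3.672 -4.671 2.876
vertex -3.405 -4.136 3.04
vertex -4.193 -4.051 2.876
endloop
endfacet
facet normal 0.219 0.184 -0.958
outer loop
vertex -2.998 -3.795 1.268
vertex -3.787 -3.709 1.104
vertex -3.193 -3.21 1.336
endloop
endfacet
facet normal 0.923 0.277 0.265
outer loop
vertex -2.998 -3.795 1.268
vertex -3.193 -3.21 1.336
vertex -3.405 -4.136 3.04
endloop
endfacet
facet normal 0.924 0.276 0.265
outer loop
vertex -3.405 -4.136 3.04
vertex -3.193 -3.21 1.336
vertex -3.599 -3.552 3.109
endloop
endfacet
facet normal -0.219 -0.186 0.958
outer loop
vertex -3.405 -4.136 3.04
vertex -3.599 -3.552 3.109
vertex -4.193 -4.051 2.876
endloop
endfacet
facet normal 0.219 0.184 -0.958
outer loop
vertex -3.193 -3.21 1.336
vertex -3.787 -3.709 1.104
vertex -3.735 -2.918 1.268
endloop
endfacet
facet normal 0.431 0.862 0.265
outer loop
vertex -3.193 -3.21 1.336
vertex -3.735 -2.918 1.268
vertex -3.599 -3.552 3.109
endloop
endfacet
facet normal 0.432 0.862 0.265
outer loop
vertex -3.599 -3.552 3.109
vertex -3.735 -2.918 1.268
vertex -4.142 -3.259 3.04
endloop
endfacet
facet normal -0.221 -0.184 0.958
outer loop
vertex -3.599 -3.552 3.109
vertex -4.142 -3.259 3.04
vertex -4.193 -4.051 2.876
endloop
endfacet
facet normal 0.219 0.184 -0.958
outer loop
vertex -3.735 -2.918 1.268
vertex -3.787 -3.709 1.104
vertex -4.308 -3.089 1.104
endloop
endfacet
facet normal -0.313 0.943 0.110
outer loop
vertex -3.735 -2.918 1.268
vertex -4.308 -3.089 1.104
vertex -4.142 -3.259 3.04
endloop
endfacet
facet normal -0.315 0.943 0.110
outer loop
vertex -4.142 -3.259 3.04
vertex -4.308 -3.089 1.104
vertex -4.714 -3.431 2.876
endloop
endfacet
facet normal -0.219 -0.184 0.958
outer loop
vertex -4.142 -3.259 3.04
vertex -4.714 -3.431 2.876
vertex -4.193 -4.051 2.876
endloop
endfacet
facet normal 0.219 0.184 -0.958
outer loop
vertex -4.308 -3.089 1.104
vertex -3.787 -3.709 1.104
vertex -4.575 -3.624 0.94
endloop
endfacet
facet normal -0.876 0.471 -0.110
outer loop
vertex -4.308 -3.089 1.104
vertex -4.575 -3.624 0.94
vertex -4.714 -3.431 2.876
endloop
endfacet
facet normal -0.874 0.473 -0.110
outer loop
vertex -4.714 -3.431 2.876
vertex -4.575 -3.624 0.94
vertex -4.982 -3.965 2.712
endloop
endfacet
facet normal -0.219 -0.184 0.958
outer loop
vertex -4.714 -3.431 2.876
vertex -4.982 -3.965 2.712
vertex -4.193 -4.051 2.876
endloop
endfacet
facet normal 0.219 0.186 -0.958
outer loop
vertex -4.575 -3.624 0.94
vertex -3.787 -3.709 1.104
vertex -4.381 -4.208 0.871
endloop
endfacet
facet normal -0.924 -0.276 -0.265
outer loop
vertex -4.575 -3.624 0.94
vertex -4.381 -4.208 0.871
vertex -4.982 -3.965 2.712
endloop
endfacet
facet normal -0.924 -0.277 -0.265
outer loop
vertex -4.982 -3.965 2.712
vertex -4.381 -4.208 0.871
vertex -4.787 -4.55 2.644
endloop
endfacet
facet normal -0.219 -0.184 0.958
outer loop
vertex -4.982 -3.965 2.712
vertex -4.787 -4.55 2.644
vertex -4.193 -4.051 2.876
endloop
endfacet
facet normal 0.221 0.184 -0.958
outer loop
vertex -4.381 -4.208 0.871
vertex -3.787 -3.709 1.104
vertex -3.838 -4.501 0.94
endloop
endfacet
facet normal -0.432 -0.862 -0.265
outer loop
vertex -4.381 -4.208 0.871
vertex -3.838 -4.501 0.94
vertex -4.787 -4.55 2.644
endloop
endfacet
facet normal -0.431 -0.862 -0.265
outer loop
vertex -4.787 -4.55 2.644
vertex -3.838 -4.501 0.94
vertex -4.245 -4.842 2.712
endloop
endfacet
facet normal -0.219 -0.184 0.958
outer loop
vertex -4.787 -4.55 2.644
vertex -4.245 -4.842 2.712
vertex -4.193 -4.051 2.876
endloop
endfacet
facet normal 0.219 0.184 -0.958
outer loop
vertex -3.838 -4.501 0.94
vertex -3.787 -3.709 1.104
vertex -3.266 -4.329 1.104
endloop
endfacet
facet normal 0.315 -0.943 -0.109
outer loop
vertex -3.838 -4.501 0.94
vertex -3.266 -4.329 1.104
vertex -4.245 -4.842 2.712
endloop
endfacet
facet normal 0.313 -0.943 -0.110
outer loop
vertex -4.245 -4.842 2.712
vertex -3.266 -4.329 1.104
vertex -3.672 -4.671 2.876
endloop
endfacet
facet normal -0.219 -0.184 0.958
outer loop
vertex -4.245 -4.842 2.712
vertex -3.672 -4.671 2.876
vertex -4.193 -4.051 2.876
endloop
endfacet

endsolid


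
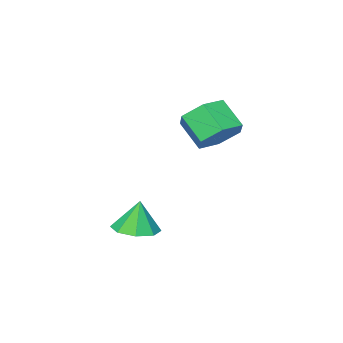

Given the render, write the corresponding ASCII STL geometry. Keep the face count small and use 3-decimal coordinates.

solid 
facet normal -0.011 0.741 -0.671
outer loop
vertex -2.678 2.906 0.536
vertex -3.098 2.33 -0.093
vertex -3.626 2.856 0.497
endloop
endfacet
facet normal -0.066 0.669 0.741
outer loop
vertex -2.678 2.906 0.536
vertex -3.626 2.856 0.497
vertex -2.662 1.905 1.441
endloop
endfacet
facet normal -0.065 0.669 0.740
outer loop
vertex -2.662 1.905 1.441
vertex -3.626 2.856 0.497
vertex -3.61 1.855 1.403
endloop
endfacet
facet normal 0.012 -0.742 0.671
outer loop
vertex -2.662 1.905 1.441
vertex -3.61 1.855 1.403
vertex -3.082 1.33 0.813
endloop
endfacet
facet normal -0.011 0.742 -0.671
outer loop
vertex -3.626 2.856 0.497
vertex -3.098 2.33 -0.093
vertex -4.046 2.281 -0.132
endloop
endfacet
facet normal -0.897 0.289 0.335
outer loop
vertex -3.626 2.856 0.497
vertex -4.046 2.281 -0.132
vertex -3.61 1.855 1.403
endloop
endfacet
facet normal -0.897 0.289 0.335
outer loop
vertex -3.61 1.855 1.403
vertex -4.046 2.281 -0.132
vertex -4.03 1.28 0.774
endloop
endfacet
facet normal 0.012 -0.742 0.670
outer loop
vertex -3.61 1.855 1.403
vertex -4.03 1.28 0.774
vertex -3.082 1.33 0.813
endloop
endfacet
facet normal -0.011 0.741 -0.671
outer loop
vertex -4.046 2.281 -0.132
vertex -3.098 2.33 -0.093
vertex -3.518 1.755 -0.721
endloop
endfacet
facet normal -0.831 -0.380 -0.406
outer loop
vertex -4.046 2.281 -0.132
vertex -3.518 1.755 -0.721
vertex -4.03 1.28 0.774
endloop
endfacet
facet normal -0.831 -0.380 -0.405
outer loop
vertex -4.03 1.28 0.774
vertex -3.518 1.755 -0.721
vertex -3.502 0.754 0.184
endloop
endfacet
facet normal 0.011 -0.741 0.671
outer loop
vertex -4.03 1.28 0.774
vertex -3.502 0.754 0.184
vertex -3.082 1.33 0.813
endloop
endfacet
facet normal -0.012 0.742 -0.671
outer loop
vertex -3.518 1.755 -0.721
vertex -3.098 2.33 -0.093
vertex -2.57 1.805 -0.683
endloop
endfacet
facet normal 0.065 -0.669 -0.741
outer loop
vertex -3.518 1.755 -0.721
vertex -2.57 1.805 -0.683
vertex -3.502 0.754 0.184
endloop
endfacet
facet normal 0.066 -0.669 -0.740
outer loop
vertex -3.502 0.754 0.184
vertex -2.57 1.805 -0.683
vertex -2.554 0.804 0.223
endloop
endfacet
facet normal 0.011 -0.741 0.671
outer loop
vertex -3.502 0.754 0.184
vertex -2.554 0.804 0.223
vertex -3.082 1.33 0.813
endloop
endfacet
facet normal -0.012 0.742 -0.670
outer loop
vertex -2.57 1.805 -0.683
vertex -3.098 2.33 -0.093
vertex -2.15 2.38 -0.054
endloop
endfacet
facet normal 0.897 -0.289 -0.335
outer loop
vertex -2.57 1.805 -0.683
vertex -2.15 2.38 -0.054
vertex -2.554 0.804 0.223
endloop
endfacet
facet normal 0.897 -0.289 -0.335
outer loop
vertex -2.554 0.804 0.223
vertex -2.15 2.38 -0.054
vertex -2.134 1.379 0.852
endloop
endfacet
facet normal 0.011 -0.742 0.671
outer loop
vertex -2.554 0.804 0.223
vertex -2.134 1.379 0.852
vertex -3.082 1.33 0.813
endloop
endfacet
facet normal -0.011 0.741 -0.671
outer loop
vertex -2.15 2.38 -0.054
vertex -3.098 2.33 -0.093
vertex -2.678 2.906 0.536
endloop
endfacet
facet normal 0.831 0.380 0.405
outer loop
vertex -2.15 2.38 -0.054
vertex -2.678 2.906 0.536
vertex -2.134 1.379 0.852
endloop
endfacet
facet normal 0.831 0.380 0.406
outer loop
vertex -2.134 1.379 0.852
vertex -2.678 2.906 0.536
vertex -2.662 1.905 1.441
endloop
endfacet
facet normal 0.011 -0.741 0.671
outer loop
vertex -2.134 1.379 0.852
vertex -2.662 1.905 1.441
vertex -3.082 1.33 0.813
endloop
endfacet
facet normal 0.135 -0.025 -0.991
outer loop
vertex 0.279 0.421 -4.112
vertex -0.402 0.984 -4.219
vertex 0.476 1.073 -4.102
endloop
endfacet
facet normal 0.731 -0.231 0.642
outer loop
vertex 0.279 0.421 -4.112
vertex 0.476 1.073 -4.102
vertex -0.578 1.016 -2.921
endloop
endfacet
facet normal 0.135 -0.025 -0.991
outer loop
vertex 0.476 1.073 -4.102
vertex -0.402 0.984 -4.219
vertex 0.159 1.673 -4.16
endloop
endfacet
facet normal 0.669 0.413 0.617
outer loop
vertex 0.476 1.073 -4.102
vertex 0.159 1.673 -4.16
vertex -0.578 1.016 -2.921
endloop
endfacet
facet normal 0.134 -0.024 -0.991
outer loop
vertex 0.159 1.673 -4.16
vertex -0.402 0.984 -4.219
vertex -0.487 1.869 -4.252
endloop
endfacet
facet normal 0.173 0.824 0.540
outer loop
vertex 0.159 1.673 -4.16
vertex -0.487 1.869 -4.252
vertex -0.578 1.016 -2.921
endloop
endfacet
facet normal 0.134 -0.024 -0.991
outer loop
vertex -0.487 1.869 -4.252
vertex -0.402 0.984 -4.219
vertex -1.083 1.547 -4.325
endloop
endfacet
facet normal -0.466 0.759 0.455
outer loop
vertex -0.487 1.869 -4.252
vertex -1.083 1.547 -4.325
vertex -0.578 1.016 -2.921
endloop
endfacet
facet normal 0.134 -0.024 -0.991
outer loop
vertex -1.083 1.547 -4.325
vertex -0.402 0.984 -4.219
vertex -1.28 0.895 -4.336
endloop
endfacet
facet normal -0.874 0.257 0.412
outer loop
vertex -1.083 1.547 -4.325
vertex -1.28 0.895 -4.336
vertex -0.578 1.016 -2.921
endloop
endfacet
facet normal 0.134 -0.024 -0.991
outer loop
vertex -1.28 0.895 -4.336
vertex -0.402 0.984 -4.219
vertex -0.962 0.295 -4.278
endloop
endfacet
facet normal -0.812 -0.388 0.436
outer loop
vertex -1.28 0.895 -4.336
vertex -0.962 0.295 -4.278
vertex -0.578 1.016 -2.921
endloop
endfacet
facet normal 0.135 -0.025 -0.991
outer loop
vertex -0.962 0.295 -4.278
vertex -0.402 0.984 -4.219
vertex -0.317 0.099 -4.185
endloop
endfacet
facet normal -0.316 -0.798 0.513
outer loop
vertex -0.962 0.295 -4.278
vertex -0.317 0.099 -4.185
vertex -0.578 1.016 -2.921
endloop
endfacet
facet normal 0.135 -0.025 -0.991
outer loop
vertex -0.317 0.099 -4.185
vertex -0.402 0.984 -4.219
vertex 0.279 0.421 -4.112
endloop
endfacet
facet normal 0.323 -0.733 0.599
outer loop
vertex -0.317 0.099 -4.185
vertex 0.279 0.421 -4.112
vertex -0.578 1.016 -2.921
endloop
endfacet

endsolid


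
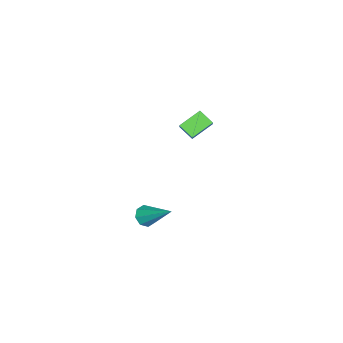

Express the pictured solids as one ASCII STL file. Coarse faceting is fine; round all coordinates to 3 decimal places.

solid 
facet normal -0.682 0.544 0.489
outer loop
vertex -3.418 -0.763 2.203
vertex -3.222 -0.116 1.757
vertex -4.115 -1.024 1.521
endloop
endfacet
facet normal -0.241 -0.798 0.552
outer loop
vertex -3.338 -1.644 0.963
vertex -3.418 -0.763 2.203
vertex -4.115 -1.024 1.521
endloop
endfacet
facet normal -0.682 0.544 0.489
outer loop
vertex -4.115 -1.024 1.521
vertex -3.222 -0.116 1.757
vertex -3.92 -0.377 1.074
endloop
endfacet
facet normal -0.691 -0.258 -0.675
outer loop
vertex -3.92 -0.377 1.074
vertex -3.338 -1.644 0.963
vertex -4.115 -1.024 1.521
endloop
endfacet
facet normal 0.691 0.257 0.676
outer loop
vertex -3.418 -0.763 2.203
vertex -2.445 -0.736 1.199
vertex -3.222 -0.116 1.757
endloop
endfacet
facet normal -0.241 -0.798 0.552
outer loop
vertex -2.64 -1.383 1.646
vertex -3.418 -0.763 2.203
vertex -3.338 -1.644 0.963
endloop
endfacet
facet normal 0.690 0.259 0.676
outer loop
vertex -2.64 -1.383 1.646
vertex -2.445 -0.736 1.199
vertex -3.418 -0.763 2.203
endloop
endfacet
facet normal 0.241 0.799 -0.552
outer loop
vertex -3.222 -0.116 1.757
vertex -2.445 -0.736 1.199
vertex -3.92 -0.377 1.074
endloop
endfacet
facet normal -0.690 -0.258 -0.677
outer loop
vertex -3.142 -0.997 0.517
vertex -3.338 -1.644 0.963
vertex -3.92 -0.377 1.074
endloop
endfacet
facet normal 0.241 0.798 -0.552
outer loop
vertex -3.92 -0.377 1.074
vertex -2.445 -0.736 1.199
vertex -3.142 -0.997 0.517
endloop
endfacet
facet normal 0.682 -0.544 -0.489
outer loop
vertex -3.142 -0.997 0.517
vertex -2.64 -1.383 1.646
vertex -3.338 -1.644 0.963
endloop
endfacet
facet normal 0.682 -0.544 -0.489
outer loop
vertex -2.445 -0.736 1.199
vertex -2.64 -1.383 1.646
vertex -3.142 -0.997 0.517
endloop
endfacet
facet normal -0.274 -0.735 -0.620
outer loop
vertex -1.73 -2.84 -4.689
vertex -2.271 -2.784 -4.516
vertex -1.954 -2.553 -4.93
endloop
endfacet
facet normal 0.857 0.357 -0.371
outer loop
vertex -1.73 -2.84 -4.689
vertex -1.954 -2.553 -4.93
vertex -1.749 -1.396 -3.344
endloop
endfacet
facet normal -0.276 -0.734 -0.621
outer loop
vertex -1.954 -2.553 -4.93
vertex -2.271 -2.784 -4.516
vertex -2.363 -2.401 -4.928
endloop
endfacet
facet normal 0.279 0.758 -0.589
outer loop
vertex -1.954 -2.553 -4.93
vertex -2.363 -2.401 -4.928
vertex -1.749 -1.396 -3.344
endloop
endfacet
facet normal -0.274 -0.734 -0.621
outer loop
vertex -2.363 -2.401 -4.928
vertex -2.271 -2.784 -4.516
vertex -2.718 -2.474 -4.685
endloop
endfacet
facet normal -0.420 0.831 -0.364
outer loop
vertex -2.363 -2.401 -4.928
vertex -2.718 -2.474 -4.685
vertex -1.749 -1.396 -3.344
endloop
endfacet
facet normal -0.275 -0.735 -0.620
outer loop
vertex -2.718 -2.474 -4.685
vertex -2.271 -2.784 -4.516
vertex -2.811 -2.728 -4.343
endloop
endfacet
facet normal -0.829 0.533 0.170
outer loop
vertex -2.718 -2.474 -4.685
vertex -2.811 -2.728 -4.343
vertex -1.749 -1.396 -3.344
endloop
endfacet
facet normal -0.275 -0.735 -0.620
outer loop
vertex -2.811 -2.728 -4.343
vertex -2.271 -2.784 -4.516
vertex -2.587 -3.015 -4.102
endloop
endfacet
facet normal -0.709 0.038 0.704
outer loop
vertex -2.811 -2.728 -4.343
vertex -2.587 -3.015 -4.102
vertex -1.749 -1.396 -3.344
endloop
endfacet
facet normal -0.276 -0.734 -0.620
outer loop
vertex -2.587 -3.015 -4.102
vertex -2.271 -2.784 -4.516
vertex -2.178 -3.167 -4.104
endloop
endfacet
facet normal -0.131 -0.364 0.922
outer loop
vertex -2.587 -3.015 -4.102
vertex -2.178 -3.167 -4.104
vertex -1.749 -1.396 -3.344
endloop
endfacet
facet normal -0.276 -0.734 -0.620
outer loop
vertex -2.178 -3.167 -4.104
vertex -2.271 -2.784 -4.516
vertex -1.823 -3.095 -4.347
endloop
endfacet
facet normal 0.567 -0.437 0.698
outer loop
vertex -2.178 -3.167 -4.104
vertex -1.823 -3.095 -4.347
vertex -1.749 -1.396 -3.344
endloop
endfacet
facet normal -0.275 -0.734 -0.622
outer loop
vertex -1.823 -3.095 -4.347
vertex -2.271 -2.784 -4.516
vertex -1.73 -2.84 -4.689
endloop
endfacet
facet normal 0.977 -0.138 0.162
outer loop
vertex -1.823 -3.095 -4.347
vertex -1.73 -2.84 -4.689
vertex -1.749 -1.396 -3.344
endloop
endfacet

endsolid


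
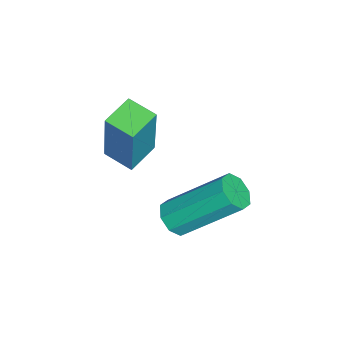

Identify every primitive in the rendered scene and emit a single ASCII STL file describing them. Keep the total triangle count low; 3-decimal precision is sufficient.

solid 
facet normal -0.896 0.411 0.169
outer loop
vertex -2.863 -2.635 4.907
vertex -2.536 -1.863 4.763
vertex -3.288 -2.799 3.052
endloop
endfacet
facet normal -0.385 -0.908 0.168
outer loop
vertex -2.464 -3.177 2.897
vertex -2.863 -2.635 4.907
vertex -3.288 -2.799 3.052
endloop
endfacet
facet normal -0.896 0.410 0.170
outer loop
vertex -3.288 -2.799 3.052
vertex -2.536 -1.863 4.763
vertex -2.962 -2.027 2.909
endloop
endfacet
facet normal -0.222 -0.086 -0.971
outer loop
vertex -2.962 -2.027 2.909
vertex -2.464 -3.177 2.897
vertex -3.288 -2.799 3.052
endloop
endfacet
facet normal 0.223 0.087 0.971
outer loop
vertex -2.863 -2.635 4.907
vertex -1.712 -2.241 4.608
vertex -2.536 -1.863 4.763
endloop
endfacet
facet normal -0.384 -0.908 0.169
outer loop
vertex -2.038 -3.013 4.751
vertex -2.863 -2.635 4.907
vertex -2.464 -3.177 2.897
endloop
endfacet
facet normal 0.223 0.086 0.971
outer loop
vertex -2.038 -3.013 4.751
vertex -1.712 -2.241 4.608
vertex -2.863 -2.635 4.907
endloop
endfacet
facet normal 0.385 0.908 -0.169
outer loop
vertex -2.536 -1.863 4.763
vertex -1.712 -2.241 4.608
vertex -2.962 -2.027 2.909
endloop
endfacet
facet normal -0.223 -0.087 -0.971
outer loop
vertex -2.137 -2.405 2.753
vertex -2.464 -3.177 2.897
vertex -2.962 -2.027 2.909
endloop
endfacet
facet normal 0.384 0.908 -0.168
outer loop
vertex -2.962 -2.027 2.909
vertex -1.712 -2.241 4.608
vertex -2.137 -2.405 2.753
endloop
endfacet
facet normal 0.896 -0.411 -0.169
outer loop
vertex -2.137 -2.405 2.753
vertex -2.038 -3.013 4.751
vertex -2.464 -3.177 2.897
endloop
endfacet
facet normal 0.896 -0.410 -0.169
outer loop
vertex -1.712 -2.241 4.608
vertex -2.038 -3.013 4.751
vertex -2.137 -2.405 2.753
endloop
endfacet
facet normal 0.080 -0.738 -0.670
outer loop
vertex -0.202 -1.216 3.226
vertex -0.532 -0.966 2.911
vertex -0.016 -0.969 2.976
endloop
endfacet
facet normal 0.880 -0.262 0.396
outer loop
vertex -0.202 -1.216 3.226
vertex -0.016 -0.969 2.976
vertex -0.358 0.217 4.524
endloop
endfacet
facet normal 0.880 -0.262 0.396
outer loop
vertex -0.358 0.217 4.524
vertex -0.016 -0.969 2.976
vertex -0.172 0.464 4.274
endloop
endfacet
facet normal -0.081 0.739 0.669
outer loop
vertex -0.358 0.217 4.524
vertex -0.172 0.464 4.274
vertex -0.688 0.466 4.209
endloop
endfacet
facet normal 0.080 -0.739 -0.669
outer loop
vertex -0.016 -0.969 2.976
vertex -0.532 -0.966 2.911
vertex -0.132 -0.72 2.687
endloop
endfacet
facet normal 0.953 0.253 -0.165
outer loop
vertex -0.016 -0.969 2.976
vertex -0.132 -0.72 2.687
vertex -0.172 0.464 4.274
endloop
endfacet
facet normal 0.953 0.253 -0.165
outer loop
vertex -0.172 0.464 4.274
vertex -0.132 -0.72 2.687
vertex -0.288 0.713 3.986
endloop
endfacet
facet normal -0.082 0.737 0.670
outer loop
vertex -0.172 0.464 4.274
vertex -0.288 0.713 3.986
vertex -0.688 0.466 4.209
endloop
endfacet
facet normal 0.080 -0.739 -0.669
outer loop
vertex -0.132 -0.72 2.687
vertex -0.532 -0.966 2.911
vertex -0.483 -0.616 2.53
endloop
endfacet
facet normal 0.466 0.622 -0.630
outer loop
vertex -0.132 -0.72 2.687
vertex -0.483 -0.616 2.53
vertex -0.288 0.713 3.986
endloop
endfacet
facet normal 0.468 0.620 -0.629
outer loop
vertex -0.288 0.713 3.986
vertex -0.483 -0.616 2.53
vertex -0.638 0.817 3.828
endloop
endfacet
facet normal -0.083 0.738 0.669
outer loop
vertex -0.288 0.713 3.986
vertex -0.638 0.817 3.828
vertex -0.688 0.466 4.209
endloop
endfacet
facet normal 0.081 -0.739 -0.669
outer loop
vertex -0.483 -0.616 2.53
vertex -0.532 -0.966 2.911
vertex -0.862 -0.717 2.596
endloop
endfacet
facet normal -0.293 0.624 -0.724
outer loop
vertex -0.483 -0.616 2.53
vertex -0.862 -0.717 2.596
vertex -0.638 0.817 3.828
endloop
endfacet
facet normal -0.292 0.624 -0.724
outer loop
vertex -0.638 0.817 3.828
vertex -0.862 -0.717 2.596
vertex -1.018 0.716 3.894
endloop
endfacet
facet normal -0.080 0.738 0.670
outer loop
vertex -0.638 0.817 3.828
vertex -1.018 0.716 3.894
vertex -0.688 0.466 4.209
endloop
endfacet
facet normal 0.081 -0.739 -0.669
outer loop
vertex -0.862 -0.717 2.596
vertex -0.532 -0.966 2.911
vertex -1.048 -0.964 2.846
endloop
endfacet
facet normal -0.880 0.262 -0.396
outer loop
vertex -0.862 -0.717 2.596
vertex -1.048 -0.964 2.846
vertex -1.018 0.716 3.894
endloop
endfacet
facet normal -0.880 0.262 -0.396
outer loop
vertex -1.018 0.716 3.894
vertex -1.048 -0.964 2.846
vertex -1.204 0.469 4.144
endloop
endfacet
facet normal -0.080 0.738 0.670
outer loop
vertex -1.018 0.716 3.894
vertex -1.204 0.469 4.144
vertex -0.688 0.466 4.209
endloop
endfacet
facet normal 0.082 -0.737 -0.670
outer loop
vertex -1.048 -0.964 2.846
vertex -0.532 -0.966 2.911
vertex -0.932 -1.213 3.134
endloop
endfacet
facet normal -0.953 -0.253 0.165
outer loop
vertex -1.048 -0.964 2.846
vertex -0.932 -1.213 3.134
vertex -1.204 0.469 4.144
endloop
endfacet
facet normal -0.953 -0.253 0.165
outer loop
vertex -1.204 0.469 4.144
vertex -0.932 -1.213 3.134
vertex -1.088 0.22 4.433
endloop
endfacet
facet normal -0.080 0.739 0.669
outer loop
vertex -1.204 0.469 4.144
vertex -1.088 0.22 4.433
vertex -0.688 0.466 4.209
endloop
endfacet
facet normal 0.083 -0.738 -0.669
outer loop
vertex -0.932 -1.213 3.134
vertex -0.532 -0.966 2.911
vertex -0.582 -1.317 3.292
endloop
endfacet
facet normal -0.468 -0.621 0.629
outer loop
vertex -0.932 -1.213 3.134
vertex -0.582 -1.317 3.292
vertex -1.088 0.22 4.433
endloop
endfacet
facet normal -0.466 -0.621 0.630
outer loop
vertex -1.088 0.22 4.433
vertex -0.582 -1.317 3.292
vertex -0.737 0.116 4.59
endloop
endfacet
facet normal -0.080 0.739 0.669
outer loop
vertex -1.088 0.22 4.433
vertex -0.737 0.116 4.59
vertex -0.688 0.466 4.209
endloop
endfacet
facet normal 0.080 -0.738 -0.670
outer loop
vertex -0.582 -1.317 3.292
vertex -0.532 -0.966 2.911
vertex -0.202 -1.216 3.226
endloop
endfacet
facet normal 0.292 -0.625 0.724
outer loop
vertex -0.582 -1.317 3.292
vertex -0.202 -1.216 3.226
vertex -0.737 0.116 4.59
endloop
endfacet
facet normal 0.293 -0.624 0.724
outer loop
vertex -0.737 0.116 4.59
vertex -0.202 -1.216 3.226
vertex -0.358 0.217 4.524
endloop
endfacet
facet normal -0.081 0.739 0.669
outer loop
vertex -0.737 0.116 4.59
vertex -0.358 0.217 4.524
vertex -0.688 0.466 4.209
endloop
endfacet

endsolid


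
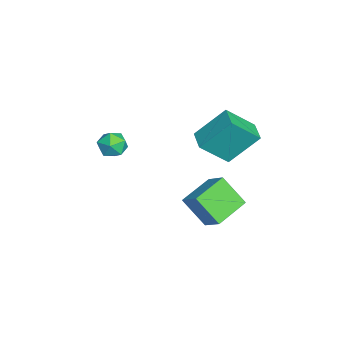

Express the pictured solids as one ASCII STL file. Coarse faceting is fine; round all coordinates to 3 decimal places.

solid 
facet normal -0.992 -0.024 0.127
outer loop
vertex -3.564 -2.699 -3.502
vertex -3.468 -3.196 -2.844
vertex -3.475 -2.372 -2.744
endloop
endfacet
facet normal -0.788 0.593 -0.163
outer loop
vertex -3.564 -2.699 -3.502
vertex -3.475 -2.372 -2.744
vertex -3.084 -2.031 -3.392
endloop
endfacet
facet normal -0.447 0.449 -0.774
outer loop
vertex -3.564 -2.699 -3.502
vertex -3.084 -2.031 -3.392
vertex -2.833 -2.645 -3.893
endloop
endfacet
facet normal -0.441 -0.259 -0.860
outer loop
vertex -3.564 -2.699 -3.502
vertex -2.833 -2.645 -3.893
vertex -3.071 -3.365 -3.554
endloop
endfacet
facet normal -0.777 -0.552 -0.303
outer loop
vertex -3.564 -2.699 -3.502
vertex -3.071 -3.365 -3.554
vertex -3.468 -3.196 -2.844
endloop
endfacet
facet normal -0.323 0.904 0.280
outer loop
vertex -3.084 -2.031 -3.392
vertex -3.475 -2.372 -2.744
vertex -2.689 -2.115 -2.666
endloop
endfacet
facet normal -0.653 -0.097 0.751
outer loop
vertex -3.475 -2.372 -2.744
vertex -3.468 -3.196 -2.844
vertex -2.927 -2.835 -2.327
endloop
endfacet
facet normal -0.305 -0.951 0.056
outer loop
vertex -3.468 -3.196 -2.844
vertex -3.071 -3.365 -3.554
vertex -2.676 -3.449 -2.828
endloop
endfacet
facet normal 0.240 -0.477 -0.845
outer loop
vertex -3.071 -3.365 -3.554
vertex -2.833 -2.645 -3.893
vertex -2.285 -3.108 -3.476
endloop
endfacet
facet normal 0.228 0.670 -0.707
outer loop
vertex -2.833 -2.645 -3.893
vertex -3.084 -2.031 -3.392
vertex -2.292 -2.284 -3.376
endloop
endfacet
facet normal 0.441 0.259 0.860
outer loop
vertex -2.196 -2.781 -2.718
vertex -2.689 -2.115 -2.666
vertex -2.927 -2.835 -2.327
endloop
endfacet
facet normal 0.447 -0.449 0.774
outer loop
vertex -2.196 -2.781 -2.718
vertex -2.927 -2.835 -2.327
vertex -2.676 -3.449 -2.828
endloop
endfacet
facet normal 0.788 -0.593 0.163
outer loop
vertex -2.196 -2.781 -2.718
vertex -2.676 -3.449 -2.828
vertex -2.285 -3.108 -3.476
endloop
endfacet
facet normal 0.992 0.024 -0.127
outer loop
vertex -2.196 -2.781 -2.718
vertex -2.285 -3.108 -3.476
vertex -2.292 -2.284 -3.376
endloop
endfacet
facet normal 0.777 0.552 0.303
outer loop
vertex -2.196 -2.781 -2.718
vertex -2.292 -2.284 -3.376
vertex -2.689 -2.115 -2.666
endloop
endfacet
facet normal -0.240 0.477 0.845
outer loop
vertex -2.927 -2.835 -2.327
vertex -2.689 -2.115 -2.666
vertex -3.475 -2.372 -2.744
endloop
endfacet
facet normal -0.228 -0.670 0.707
outer loop
vertex -2.676 -3.449 -2.828
vertex -2.927 -2.835 -2.327
vertex -3.468 -3.196 -2.844
endloop
endfacet
facet normal 0.323 -0.904 -0.280
outer loop
vertex -2.285 -3.108 -3.476
vertex -2.676 -3.449 -2.828
vertex -3.071 -3.365 -3.554
endloop
endfacet
facet normal 0.653 0.097 -0.751
outer loop
vertex -2.292 -2.284 -3.376
vertex -2.285 -3.108 -3.476
vertex -2.833 -2.645 -3.893
endloop
endfacet
facet normal 0.305 0.951 -0.056
outer loop
vertex -2.689 -2.115 -2.666
vertex -2.292 -2.284 -3.376
vertex -3.084 -2.031 -3.392
endloop
endfacet
facet normal -0.625 -0.496 -0.603
outer loop
vertex 1.941 0.754 -3.133
vertex 0.621 1.879 -2.691
vertex 2.387 1.796 -4.453
endloop
endfacet
facet normal 0.738 -0.628 -0.247
outer loop
vertex 3.199 2.441 -3.669
vertex 1.941 0.754 -3.133
vertex 2.387 1.796 -4.453
endloop
endfacet
facet normal -0.625 -0.496 -0.603
outer loop
vertex 2.387 1.796 -4.453
vertex 0.621 1.879 -2.691
vertex 1.067 2.921 -4.011
endloop
endfacet
facet normal 0.257 0.599 -0.759
outer loop
vertex 1.067 2.921 -4.011
vertex 3.199 2.441 -3.669
vertex 2.387 1.796 -4.453
endloop
endfacet
facet normal -0.257 -0.599 0.759
outer loop
vertex 1.941 0.754 -3.133
vertex 1.433 2.524 -1.907
vertex 0.621 1.879 -2.691
endloop
endfacet
facet normal 0.738 -0.628 -0.247
outer loop
vertex 2.753 1.399 -2.349
vertex 1.941 0.754 -3.133
vertex 3.199 2.441 -3.669
endloop
endfacet
facet normal -0.257 -0.599 0.759
outer loop
vertex 2.753 1.399 -2.349
vertex 1.433 2.524 -1.907
vertex 1.941 0.754 -3.133
endloop
endfacet
facet normal -0.738 0.628 0.247
outer loop
vertex 0.621 1.879 -2.691
vertex 1.433 2.524 -1.907
vertex 1.067 2.921 -4.011
endloop
endfacet
facet normal 0.257 0.599 -0.759
outer loop
vertex 1.879 3.566 -3.227
vertex 3.199 2.441 -3.669
vertex 1.067 2.921 -4.011
endloop
endfacet
facet normal -0.738 0.628 0.247
outer loop
vertex 1.067 2.921 -4.011
vertex 1.433 2.524 -1.907
vertex 1.879 3.566 -3.227
endloop
endfacet
facet normal 0.625 0.496 0.603
outer loop
vertex 1.879 3.566 -3.227
vertex 2.753 1.399 -2.349
vertex 3.199 2.441 -3.669
endloop
endfacet
facet normal 0.625 0.496 0.603
outer loop
vertex 1.433 2.524 -1.907
vertex 2.753 1.399 -2.349
vertex 1.879 3.566 -3.227
endloop
endfacet
facet normal -0.966 -0.247 0.079
outer loop
vertex -3.869 2.507 -1.172
vertex -4.327 3.871 -2.518
vertex -3.622 1.036 -2.748
endloop
endfacet
facet normal 0.232 -0.693 0.683
outer loop
vertex -2.473 1.329 -2.842
vertex -3.869 2.507 -1.172
vertex -3.622 1.036 -2.748
endloop
endfacet
facet normal -0.966 -0.247 0.079
outer loop
vertex -3.622 1.036 -2.748
vertex -4.327 3.871 -2.518
vertex -4.08 2.399 -4.094
endloop
endfacet
facet normal 0.114 -0.679 -0.726
outer loop
vertex -4.08 2.399 -4.094
vertex -2.473 1.329 -2.842
vertex -3.622 1.036 -2.748
endloop
endfacet
facet normal -0.114 0.678 0.726
outer loop
vertex -3.869 2.507 -1.172
vertex -3.178 4.164 -2.612
vertex -4.327 3.871 -2.518
endloop
endfacet
facet normal 0.233 -0.692 0.683
outer loop
vertex -2.72 2.801 -1.266
vertex -3.869 2.507 -1.172
vertex -2.473 1.329 -2.842
endloop
endfacet
facet normal -0.114 0.678 0.726
outer loop
vertex -2.72 2.801 -1.266
vertex -3.178 4.164 -2.612
vertex -3.869 2.507 -1.172
endloop
endfacet
facet normal -0.232 0.692 -0.683
outer loop
vertex -4.327 3.871 -2.518
vertex -3.178 4.164 -2.612
vertex -4.08 2.399 -4.094
endloop
endfacet
facet normal 0.114 -0.678 -0.726
outer loop
vertex -2.931 2.693 -4.188
vertex -2.473 1.329 -2.842
vertex -4.08 2.399 -4.094
endloop
endfacet
facet normal -0.233 0.692 -0.683
outer loop
vertex -4.08 2.399 -4.094
vertex -3.178 4.164 -2.612
vertex -2.931 2.693 -4.188
endloop
endfacet
facet normal 0.966 0.247 -0.079
outer loop
vertex -2.931 2.693 -4.188
vertex -2.72 2.801 -1.266
vertex -2.473 1.329 -2.842
endloop
endfacet
facet normal 0.966 0.247 -0.079
outer loop
vertex -3.178 4.164 -2.612
vertex -2.72 2.801 -1.266
vertex -2.931 2.693 -4.188
endloop
endfacet

endsolid


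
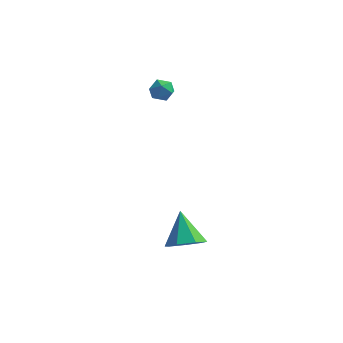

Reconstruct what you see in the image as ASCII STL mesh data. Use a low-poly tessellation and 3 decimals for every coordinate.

solid 
facet normal -0.889 0.009 0.459
outer loop
vertex -1.938 1.596 2.794
vertex -1.822 1.022 3.03
vertex -1.65 1.536 3.353
endloop
endfacet
facet normal -0.627 0.671 0.395
outer loop
vertex -1.938 1.596 2.794
vertex -1.65 1.536 3.353
vertex -1.449 1.968 2.938
endloop
endfacet
facet normal -0.520 0.800 -0.299
outer loop
vertex -1.938 1.596 2.794
vertex -1.449 1.968 2.938
vertex -1.498 1.72 2.36
endloop
endfacet
facet normal -0.716 0.217 -0.664
outer loop
vertex -1.938 1.596 2.794
vertex -1.498 1.72 2.36
vertex -1.728 1.136 2.417
endloop
endfacet
facet normal -0.943 -0.271 -0.195
outer loop
vertex -1.938 1.596 2.794
vertex -1.728 1.136 2.417
vertex -1.822 1.022 3.03
endloop
endfacet
facet normal 0.007 0.691 0.723
outer loop
vertex -1.449 1.968 2.938
vertex -1.65 1.536 3.353
vertex -1.032 1.624 3.263
endloop
endfacet
facet normal -0.416 -0.380 0.826
outer loop
vertex -1.65 1.536 3.353
vertex -1.822 1.022 3.03
vertex -1.262 1.04 3.32
endloop
endfacet
facet normal -0.505 -0.831 -0.232
outer loop
vertex -1.822 1.022 3.03
vertex -1.728 1.136 2.417
vertex -1.311 0.792 2.742
endloop
endfacet
facet normal -0.138 -0.042 -0.990
outer loop
vertex -1.728 1.136 2.417
vertex -1.498 1.72 2.36
vertex -1.11 1.224 2.327
endloop
endfacet
facet normal 0.179 0.899 -0.401
outer loop
vertex -1.498 1.72 2.36
vertex -1.449 1.968 2.938
vertex -0.938 1.738 2.65
endloop
endfacet
facet normal 0.716 -0.217 0.664
outer loop
vertex -0.822 1.164 2.886
vertex -1.032 1.624 3.263
vertex -1.262 1.04 3.32
endloop
endfacet
facet normal 0.520 -0.800 0.299
outer loop
vertex -0.822 1.164 2.886
vertex -1.262 1.04 3.32
vertex -1.311 0.792 2.742
endloop
endfacet
facet normal 0.627 -0.671 -0.395
outer loop
vertex -0.822 1.164 2.886
vertex -1.311 0.792 2.742
vertex -1.11 1.224 2.327
endloop
endfacet
facet normal 0.889 -0.009 -0.459
outer loop
vertex -0.822 1.164 2.886
vertex -1.11 1.224 2.327
vertex -0.938 1.738 2.65
endloop
endfacet
facet normal 0.943 0.271 0.195
outer loop
vertex -0.822 1.164 2.886
vertex -0.938 1.738 2.65
vertex -1.032 1.624 3.263
endloop
endfacet
facet normal 0.138 0.042 0.990
outer loop
vertex -1.262 1.04 3.32
vertex -1.032 1.624 3.263
vertex -1.65 1.536 3.353
endloop
endfacet
facet normal -0.179 -0.899 0.401
outer loop
vertex -1.311 0.792 2.742
vertex -1.262 1.04 3.32
vertex -1.822 1.022 3.03
endloop
endfacet
facet normal -0.007 -0.691 -0.723
outer loop
vertex -1.11 1.224 2.327
vertex -1.311 0.792 2.742
vertex -1.728 1.136 2.417
endloop
endfacet
facet normal 0.416 0.380 -0.826
outer loop
vertex -0.938 1.738 2.65
vertex -1.11 1.224 2.327
vertex -1.498 1.72 2.36
endloop
endfacet
facet normal 0.505 0.831 0.232
outer loop
vertex -1.032 1.624 3.263
vertex -0.938 1.738 2.65
vertex -1.449 1.968 2.938
endloop
endfacet
facet normal 0.339 -0.562 -0.755
outer loop
vertex 2.2 -4.702 -1.813
vertex 1.643 -4.289 -2.37
vertex 2.479 -4.07 -2.158
endloop
endfacet
facet normal 0.636 0.134 0.760
outer loop
vertex 2.2 -4.702 -1.813
vertex 2.479 -4.07 -2.158
vertex 1.077 -3.351 -1.11
endloop
endfacet
facet normal 0.339 -0.562 -0.755
outer loop
vertex 2.479 -4.07 -2.158
vertex 1.643 -4.289 -2.37
vertex 2.128 -3.603 -2.663
endloop
endfacet
facet normal 0.596 0.752 0.281
outer loop
vertex 2.479 -4.07 -2.158
vertex 2.128 -3.603 -2.663
vertex 1.077 -3.351 -1.11
endloop
endfacet
facet normal 0.339 -0.562 -0.754
outer loop
vertex 2.128 -3.603 -2.663
vertex 1.643 -4.289 -2.37
vertex 1.411 -3.653 -2.948
endloop
endfacet
facet normal -0.004 0.987 -0.163
outer loop
vertex 2.128 -3.603 -2.663
vertex 1.411 -3.653 -2.948
vertex 1.077 -3.351 -1.11
endloop
endfacet
facet normal 0.339 -0.562 -0.755
outer loop
vertex 1.411 -3.653 -2.948
vertex 1.643 -4.289 -2.37
vertex 0.869 -4.182 -2.797
endloop
endfacet
facet normal -0.712 0.661 -0.238
outer loop
vertex 1.411 -3.653 -2.948
vertex 0.869 -4.182 -2.797
vertex 1.077 -3.351 -1.11
endloop
endfacet
facet normal 0.339 -0.561 -0.755
outer loop
vertex 0.869 -4.182 -2.797
vertex 1.643 -4.289 -2.37
vertex 0.91 -4.792 -2.325
endloop
endfacet
facet normal -0.993 0.020 0.112
outer loop
vertex 0.869 -4.182 -2.797
vertex 0.91 -4.792 -2.325
vertex 1.077 -3.351 -1.11
endloop
endfacet
facet normal 0.339 -0.562 -0.755
outer loop
vertex 0.91 -4.792 -2.325
vertex 1.643 -4.289 -2.37
vertex 1.502 -5.023 -1.887
endloop
endfacet
facet normal -0.638 -0.452 0.624
outer loop
vertex 0.91 -4.792 -2.325
vertex 1.502 -5.023 -1.887
vertex 1.077 -3.351 -1.11
endloop
endfacet
facet normal 0.338 -0.562 -0.755
outer loop
vertex 1.502 -5.023 -1.887
vertex 1.643 -4.289 -2.37
vertex 2.2 -4.702 -1.813
endloop
endfacet
facet normal 0.088 -0.401 0.912
outer loop
vertex 1.502 -5.023 -1.887
vertex 2.2 -4.702 -1.813
vertex 1.077 -3.351 -1.11
endloop
endfacet

endsolid
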